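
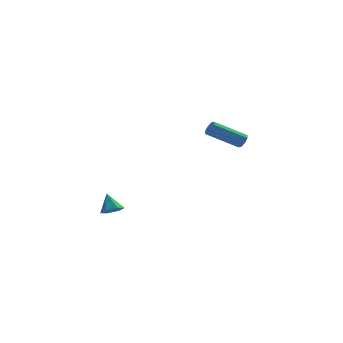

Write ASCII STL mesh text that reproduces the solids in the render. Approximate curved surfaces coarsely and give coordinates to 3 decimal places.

solid 
facet normal 0.856 -0.084 -0.510
outer loop
vertex 4.757 2.789 0.449
vertex 4.499 2.72 0.027
vertex 4.682 3.118 0.269
endloop
endfacet
facet normal 0.478 0.503 0.720
outer loop
vertex 4.757 2.789 0.449
vertex 4.682 3.118 0.269
vertex 2.899 2.968 1.556
endloop
endfacet
facet normal 0.478 0.503 0.720
outer loop
vertex 2.899 2.968 1.556
vertex 4.682 3.118 0.269
vertex 2.824 3.297 1.376
endloop
endfacet
facet normal -0.857 0.083 0.509
outer loop
vertex 2.899 2.968 1.556
vertex 2.824 3.297 1.376
vertex 2.641 2.9 1.133
endloop
endfacet
facet normal 0.856 -0.083 -0.511
outer loop
vertex 4.682 3.118 0.269
vertex 4.499 2.72 0.027
vertex 4.499 3.214 -0.053
endloop
endfacet
facet normal 0.197 0.965 0.175
outer loop
vertex 4.682 3.118 0.269
vertex 4.499 3.214 -0.053
vertex 2.824 3.297 1.376
endloop
endfacet
facet normal 0.197 0.965 0.175
outer loop
vertex 2.824 3.297 1.376
vertex 4.499 3.214 -0.053
vertex 2.641 3.393 1.053
endloop
endfacet
facet normal -0.856 0.083 0.510
outer loop
vertex 2.824 3.297 1.376
vertex 2.641 3.393 1.053
vertex 2.641 2.9 1.133
endloop
endfacet
facet normal 0.856 -0.083 -0.510
outer loop
vertex 4.499 3.214 -0.053
vertex 4.499 2.72 0.027
vertex 4.316 3.021 -0.329
endloop
endfacet
facet normal -0.197 0.860 -0.471
outer loop
vertex 4.499 3.214 -0.053
vertex 4.316 3.021 -0.329
vertex 2.641 3.393 1.053
endloop
endfacet
facet normal -0.198 0.859 -0.471
outer loop
vertex 2.641 3.393 1.053
vertex 4.316 3.021 -0.329
vertex 2.458 3.2 0.778
endloop
endfacet
facet normal -0.856 0.083 0.511
outer loop
vertex 2.641 3.393 1.053
vertex 2.458 3.2 0.778
vertex 2.641 2.9 1.133
endloop
endfacet
facet normal 0.857 -0.082 -0.509
outer loop
vertex 4.316 3.021 -0.329
vertex 4.499 2.72 0.027
vertex 4.241 2.652 -0.396
endloop
endfacet
facet normal -0.478 0.250 -0.842
outer loop
vertex 4.316 3.021 -0.329
vertex 4.241 2.652 -0.396
vertex 2.458 3.2 0.778
endloop
endfacet
facet normal -0.478 0.250 -0.842
outer loop
vertex 2.458 3.2 0.778
vertex 4.241 2.652 -0.396
vertex 2.383 2.831 0.711
endloop
endfacet
facet normal -0.856 0.081 0.510
outer loop
vertex 2.458 3.2 0.778
vertex 2.383 2.831 0.711
vertex 2.641 2.9 1.133
endloop
endfacet
facet normal 0.857 -0.083 -0.509
outer loop
vertex 4.241 2.652 -0.396
vertex 4.499 2.72 0.027
vertex 4.316 2.323 -0.216
endloop
endfacet
facet normal -0.478 -0.503 -0.720
outer loop
vertex 4.241 2.652 -0.396
vertex 4.316 2.323 -0.216
vertex 2.383 2.831 0.711
endloop
endfacet
facet normal -0.478 -0.503 -0.720
outer loop
vertex 2.383 2.831 0.711
vertex 4.316 2.323 -0.216
vertex 2.458 2.502 0.891
endloop
endfacet
facet normal -0.856 0.084 0.510
outer loop
vertex 2.383 2.831 0.711
vertex 2.458 2.502 0.891
vertex 2.641 2.9 1.133
endloop
endfacet
facet normal 0.856 -0.083 -0.510
outer loop
vertex 4.316 2.323 -0.216
vertex 4.499 2.72 0.027
vertex 4.499 2.227 0.107
endloop
endfacet
facet normal -0.197 -0.965 -0.175
outer loop
vertex 4.316 2.323 -0.216
vertex 4.499 2.227 0.107
vertex 2.458 2.502 0.891
endloop
endfacet
facet normal -0.197 -0.965 -0.175
outer loop
vertex 2.458 2.502 0.891
vertex 4.499 2.227 0.107
vertex 2.641 2.406 1.213
endloop
endfacet
facet normal -0.856 0.083 0.511
outer loop
vertex 2.458 2.502 0.891
vertex 2.641 2.406 1.213
vertex 2.641 2.9 1.133
endloop
endfacet
facet normal 0.856 -0.083 -0.511
outer loop
vertex 4.499 2.227 0.107
vertex 4.499 2.72 0.027
vertex 4.682 2.42 0.382
endloop
endfacet
facet normal 0.198 -0.859 0.471
outer loop
vertex 4.499 2.227 0.107
vertex 4.682 2.42 0.382
vertex 2.641 2.406 1.213
endloop
endfacet
facet normal 0.197 -0.860 0.470
outer loop
vertex 2.641 2.406 1.213
vertex 4.682 2.42 0.382
vertex 2.824 2.599 1.489
endloop
endfacet
facet normal -0.856 0.083 0.510
outer loop
vertex 2.641 2.406 1.213
vertex 2.824 2.599 1.489
vertex 2.641 2.9 1.133
endloop
endfacet
facet normal 0.856 -0.081 -0.510
outer loop
vertex 4.682 2.42 0.382
vertex 4.499 2.72 0.027
vertex 4.757 2.789 0.449
endloop
endfacet
facet normal 0.478 -0.250 0.842
outer loop
vertex 4.682 2.42 0.382
vertex 4.757 2.789 0.449
vertex 2.824 2.599 1.489
endloop
endfacet
facet normal 0.478 -0.250 0.842
outer loop
vertex 2.824 2.599 1.489
vertex 4.757 2.789 0.449
vertex 2.899 2.968 1.556
endloop
endfacet
facet normal -0.857 0.082 0.509
outer loop
vertex 2.824 2.599 1.489
vertex 2.899 2.968 1.556
vertex 2.641 2.9 1.133
endloop
endfacet
facet normal 0.158 -0.614 -0.773
outer loop
vertex -3.014 -2.975 -1.827
vertex -3.645 -2.945 -1.98
vertex -3.229 -2.517 -2.235
endloop
endfacet
facet normal 0.773 0.584 0.248
outer loop
vertex -3.014 -2.975 -1.827
vertex -3.229 -2.517 -2.235
vertex -3.835 -2.215 -1.06
endloop
endfacet
facet normal 0.158 -0.614 -0.773
outer loop
vertex -3.229 -2.517 -2.235
vertex -3.645 -2.945 -1.98
vertex -3.86 -2.487 -2.388
endloop
endfacet
facet normal 0.095 0.975 -0.201
outer loop
vertex -3.229 -2.517 -2.235
vertex -3.86 -2.487 -2.388
vertex -3.835 -2.215 -1.06
endloop
endfacet
facet normal 0.159 -0.614 -0.773
outer loop
vertex -3.86 -2.487 -2.388
vertex -3.645 -2.945 -1.98
vertex -4.276 -2.916 -2.133
endloop
endfacet
facet normal -0.747 0.654 -0.120
outer loop
vertex -3.86 -2.487 -2.388
vertex -4.276 -2.916 -2.133
vertex -3.835 -2.215 -1.06
endloop
endfacet
facet normal 0.159 -0.614 -0.773
outer loop
vertex -4.276 -2.916 -2.133
vertex -3.645 -2.945 -1.98
vertex -4.062 -3.374 -1.725
endloop
endfacet
facet normal -0.909 -0.058 0.412
outer loop
vertex -4.276 -2.916 -2.133
vertex -4.062 -3.374 -1.725
vertex -3.835 -2.215 -1.06
endloop
endfacet
facet normal 0.158 -0.614 -0.773
outer loop
vertex -4.062 -3.374 -1.725
vertex -3.645 -2.945 -1.98
vertex -3.431 -3.404 -1.572
endloop
endfacet
facet normal -0.231 -0.450 0.863
outer loop
vertex -4.062 -3.374 -1.725
vertex -3.431 -3.404 -1.572
vertex -3.835 -2.215 -1.06
endloop
endfacet
facet normal 0.158 -0.614 -0.773
outer loop
vertex -3.431 -3.404 -1.572
vertex -3.645 -2.945 -1.98
vertex -3.014 -2.975 -1.827
endloop
endfacet
facet normal 0.611 -0.129 0.781
outer loop
vertex -3.431 -3.404 -1.572
vertex -3.014 -2.975 -1.827
vertex -3.835 -2.215 -1.06
endloop
endfacet

endsolid


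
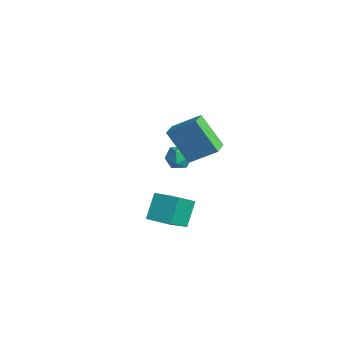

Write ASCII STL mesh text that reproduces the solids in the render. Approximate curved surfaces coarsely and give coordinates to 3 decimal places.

solid 
facet normal -0.878 -0.473 -0.072
outer loop
vertex 1.867 -4.11 -3.708
vertex 1.354 -3.319 -2.646
vertex 1.262 -2.792 -4.981
endloop
endfacet
facet normal 0.360 -0.557 -0.748
outer loop
vertex 2.326 -2.221 -4.894
vertex 1.867 -4.11 -3.708
vertex 1.262 -2.792 -4.981
endloop
endfacet
facet normal -0.879 -0.472 -0.072
outer loop
vertex 1.262 -2.792 -4.981
vertex 1.354 -3.319 -2.646
vertex 0.75 -2.001 -3.919
endloop
endfacet
facet normal -0.313 0.683 -0.660
outer loop
vertex 0.75 -2.001 -3.919
vertex 2.326 -2.221 -4.894
vertex 1.262 -2.792 -4.981
endloop
endfacet
facet normal 0.313 -0.683 0.660
outer loop
vertex 1.867 -4.11 -3.708
vertex 2.418 -2.748 -2.559
vertex 1.354 -3.319 -2.646
endloop
endfacet
facet normal 0.361 -0.557 -0.748
outer loop
vertex 2.93 -3.539 -3.621
vertex 1.867 -4.11 -3.708
vertex 2.326 -2.221 -4.894
endloop
endfacet
facet normal 0.313 -0.683 0.660
outer loop
vertex 2.93 -3.539 -3.621
vertex 2.418 -2.748 -2.559
vertex 1.867 -4.11 -3.708
endloop
endfacet
facet normal -0.360 0.557 0.748
outer loop
vertex 1.354 -3.319 -2.646
vertex 2.418 -2.748 -2.559
vertex 0.75 -2.001 -3.919
endloop
endfacet
facet normal -0.313 0.683 -0.660
outer loop
vertex 1.813 -1.43 -3.832
vertex 2.326 -2.221 -4.894
vertex 0.75 -2.001 -3.919
endloop
endfacet
facet normal -0.360 0.557 0.748
outer loop
vertex 0.75 -2.001 -3.919
vertex 2.418 -2.748 -2.559
vertex 1.813 -1.43 -3.832
endloop
endfacet
facet normal 0.878 0.472 0.072
outer loop
vertex 1.813 -1.43 -3.832
vertex 2.93 -3.539 -3.621
vertex 2.326 -2.221 -4.894
endloop
endfacet
facet normal 0.878 0.472 0.072
outer loop
vertex 2.418 -2.748 -2.559
vertex 2.93 -3.539 -3.621
vertex 1.813 -1.43 -3.832
endloop
endfacet
facet normal -0.703 0.488 0.517
outer loop
vertex -0.696 -0.556 -2.358
vertex -0.722 -1.085 -1.894
vertex -0.276 -0.55 -1.793
endloop
endfacet
facet normal -0.267 0.945 0.188
outer loop
vertex -0.696 -0.556 -2.358
vertex -0.276 -0.55 -1.793
vertex -0.024 -0.354 -2.421
endloop
endfacet
facet normal -0.291 0.808 -0.513
outer loop
vertex -0.696 -0.556 -2.358
vertex -0.024 -0.354 -2.421
vertex -0.314 -0.769 -2.91
endloop
endfacet
facet normal -0.742 0.265 -0.616
outer loop
vertex -0.696 -0.556 -2.358
vertex -0.314 -0.769 -2.91
vertex -0.745 -1.221 -2.585
endloop
endfacet
facet normal -0.998 0.067 0.020
outer loop
vertex -0.696 -0.556 -2.358
vertex -0.745 -1.221 -2.585
vertex -0.722 -1.085 -1.894
endloop
endfacet
facet normal 0.398 0.818 0.415
outer loop
vertex -0.024 -0.354 -2.421
vertex -0.276 -0.55 -1.793
vertex 0.365 -0.759 -1.995
endloop
endfacet
facet normal -0.309 0.078 0.948
outer loop
vertex -0.276 -0.55 -1.793
vertex -0.722 -1.085 -1.894
vertex -0.066 -1.211 -1.67
endloop
endfacet
facet normal -0.785 -0.602 0.145
outer loop
vertex -0.722 -1.085 -1.894
vertex -0.745 -1.221 -2.585
vertex -0.356 -1.626 -2.159
endloop
endfacet
facet normal -0.371 -0.282 -0.885
outer loop
vertex -0.745 -1.221 -2.585
vertex -0.314 -0.769 -2.91
vertex -0.104 -1.43 -2.787
endloop
endfacet
facet normal 0.360 0.595 -0.719
outer loop
vertex -0.314 -0.769 -2.91
vertex -0.024 -0.354 -2.421
vertex 0.342 -0.895 -2.686
endloop
endfacet
facet normal 0.742 -0.265 0.616
outer loop
vertex 0.316 -1.424 -2.222
vertex 0.365 -0.759 -1.995
vertex -0.066 -1.211 -1.67
endloop
endfacet
facet normal 0.291 -0.808 0.513
outer loop
vertex 0.316 -1.424 -2.222
vertex -0.066 -1.211 -1.67
vertex -0.356 -1.626 -2.159
endloop
endfacet
facet normal 0.267 -0.945 -0.188
outer loop
vertex 0.316 -1.424 -2.222
vertex -0.356 -1.626 -2.159
vertex -0.104 -1.43 -2.787
endloop
endfacet
facet normal 0.703 -0.488 -0.517
outer loop
vertex 0.316 -1.424 -2.222
vertex -0.104 -1.43 -2.787
vertex 0.342 -0.895 -2.686
endloop
endfacet
facet normal 0.998 -0.067 -0.020
outer loop
vertex 0.316 -1.424 -2.222
vertex 0.342 -0.895 -2.686
vertex 0.365 -0.759 -1.995
endloop
endfacet
facet normal 0.371 0.282 0.885
outer loop
vertex -0.066 -1.211 -1.67
vertex 0.365 -0.759 -1.995
vertex -0.276 -0.55 -1.793
endloop
endfacet
facet normal -0.360 -0.595 0.719
outer loop
vertex -0.356 -1.626 -2.159
vertex -0.066 -1.211 -1.67
vertex -0.722 -1.085 -1.894
endloop
endfacet
facet normal -0.398 -0.818 -0.415
outer loop
vertex -0.104 -1.43 -2.787
vertex -0.356 -1.626 -2.159
vertex -0.745 -1.221 -2.585
endloop
endfacet
facet normal 0.309 -0.078 -0.948
outer loop
vertex 0.342 -0.895 -2.686
vertex -0.104 -1.43 -2.787
vertex -0.314 -0.769 -2.91
endloop
endfacet
facet normal 0.785 0.602 -0.145
outer loop
vertex 0.365 -0.759 -1.995
vertex 0.342 -0.895 -2.686
vertex -0.024 -0.354 -2.421
endloop
endfacet
facet normal -0.605 0.765 -0.220
outer loop
vertex 1.195 -2.27 1.379
vertex 2.066 -1.319 2.291
vertex 2.286 -1.838 -0.115
endloop
endfacet
facet normal -0.552 -0.602 -0.577
outer loop
vertex 2.794 -2.481 0.069
vertex 1.195 -2.27 1.379
vertex 2.286 -1.838 -0.115
endloop
endfacet
facet normal -0.605 0.765 -0.220
outer loop
vertex 2.286 -1.838 -0.115
vertex 2.066 -1.319 2.291
vertex 3.157 -0.887 0.796
endloop
endfacet
facet normal 0.574 0.228 -0.787
outer loop
vertex 3.157 -0.887 0.796
vertex 2.794 -2.481 0.069
vertex 2.286 -1.838 -0.115
endloop
endfacet
facet normal -0.574 -0.228 0.786
outer loop
vertex 1.195 -2.27 1.379
vertex 2.574 -1.962 2.475
vertex 2.066 -1.319 2.291
endloop
endfacet
facet normal -0.552 -0.602 -0.577
outer loop
vertex 1.703 -2.913 1.564
vertex 1.195 -2.27 1.379
vertex 2.794 -2.481 0.069
endloop
endfacet
facet normal -0.574 -0.227 0.786
outer loop
vertex 1.703 -2.913 1.564
vertex 2.574 -1.962 2.475
vertex 1.195 -2.27 1.379
endloop
endfacet
facet normal 0.552 0.602 0.577
outer loop
vertex 2.066 -1.319 2.291
vertex 2.574 -1.962 2.475
vertex 3.157 -0.887 0.796
endloop
endfacet
facet normal 0.575 0.228 -0.786
outer loop
vertex 3.665 -1.53 0.981
vertex 2.794 -2.481 0.069
vertex 3.157 -0.887 0.796
endloop
endfacet
facet normal 0.552 0.602 0.577
outer loop
vertex 3.157 -0.887 0.796
vertex 2.574 -1.962 2.475
vertex 3.665 -1.53 0.981
endloop
endfacet
facet normal 0.605 -0.765 0.220
outer loop
vertex 3.665 -1.53 0.981
vertex 1.703 -2.913 1.564
vertex 2.794 -2.481 0.069
endloop
endfacet
facet normal 0.605 -0.765 0.220
outer loop
vertex 2.574 -1.962 2.475
vertex 1.703 -2.913 1.564
vertex 3.665 -1.53 0.981
endloop
endfacet

endsolid


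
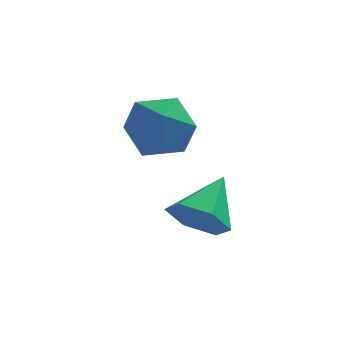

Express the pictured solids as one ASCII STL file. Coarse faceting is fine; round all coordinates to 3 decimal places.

solid 
facet normal -0.378 -0.757 -0.534
outer loop
vertex -1.328 -0.716 -4.907
vertex -1.732 -0.975 -4.254
vertex -2.077 -0.445 -4.761
endloop
endfacet
facet normal 0.203 0.836 -0.509
outer loop
vertex -1.328 -0.716 -4.907
vertex -2.077 -0.445 -4.761
vertex -1.188 0.115 -3.486
endloop
endfacet
facet normal -0.378 -0.757 -0.534
outer loop
vertex -2.077 -0.445 -4.761
vertex -1.732 -0.975 -4.254
vertex -2.481 -0.704 -4.108
endloop
endfacet
facet normal -0.536 0.844 0.003
outer loop
vertex -2.077 -0.445 -4.761
vertex -2.481 -0.704 -4.108
vertex -1.188 0.115 -3.486
endloop
endfacet
facet normal -0.378 -0.756 -0.534
outer loop
vertex -2.481 -0.704 -4.108
vertex -1.732 -0.975 -4.254
vertex -2.136 -1.234 -3.602
endloop
endfacet
facet normal -0.573 0.339 0.746
outer loop
vertex -2.481 -0.704 -4.108
vertex -2.136 -1.234 -3.602
vertex -1.188 0.115 -3.486
endloop
endfacet
facet normal -0.377 -0.757 -0.534
outer loop
vertex -2.136 -1.234 -3.602
vertex -1.732 -0.975 -4.254
vertex -1.387 -1.504 -3.748
endloop
endfacet
facet normal 0.128 -0.174 0.976
outer loop
vertex -2.136 -1.234 -3.602
vertex -1.387 -1.504 -3.748
vertex -1.188 0.115 -3.486
endloop
endfacet
facet normal -0.378 -0.757 -0.534
outer loop
vertex -1.387 -1.504 -3.748
vertex -1.732 -0.975 -4.254
vertex -0.983 -1.245 -4.401
endloop
endfacet
facet normal 0.867 -0.182 0.464
outer loop
vertex -1.387 -1.504 -3.748
vertex -0.983 -1.245 -4.401
vertex -1.188 0.115 -3.486
endloop
endfacet
facet normal -0.378 -0.757 -0.534
outer loop
vertex -0.983 -1.245 -4.401
vertex -1.732 -0.975 -4.254
vertex -1.328 -0.716 -4.907
endloop
endfacet
facet normal 0.904 0.324 -0.278
outer loop
vertex -0.983 -1.245 -4.401
vertex -1.328 -0.716 -4.907
vertex -1.188 0.115 -3.486
endloop
endfacet
facet normal -0.729 0.594 0.339
outer loop
vertex -2.902 2.302 -2.372
vertex -3.576 1.718 -2.799
vertex -3.287 1.543 -1.87
endloop
endfacet
facet normal -0.169 0.602 0.780
outer loop
vertex -2.902 2.302 -2.372
vertex -3.287 1.543 -1.87
vertex -2.319 1.736 -1.809
endloop
endfacet
facet normal 0.401 0.820 0.409
outer loop
vertex -2.902 2.302 -2.372
vertex -2.319 1.736 -1.809
vertex -2.01 2.03 -2.701
endloop
endfacet
facet normal 0.192 0.946 -0.262
outer loop
vertex -2.902 2.302 -2.372
vertex -2.01 2.03 -2.701
vertex -2.787 2.018 -3.312
endloop
endfacet
facet normal -0.506 0.807 -0.306
outer loop
vertex -2.902 2.302 -2.372
vertex -2.787 2.018 -3.312
vertex -3.576 1.718 -2.799
endloop
endfacet
facet normal -0.049 -0.068 0.996
outer loop
vertex -2.319 1.736 -1.809
vertex -3.287 1.543 -1.87
vertex -2.633 0.802 -1.888
endloop
endfacet
facet normal -0.956 -0.080 0.282
outer loop
vertex -3.287 1.543 -1.87
vertex -3.576 1.718 -2.799
vertex -3.41 0.79 -2.499
endloop
endfacet
facet normal -0.594 0.264 -0.760
outer loop
vertex -3.576 1.718 -2.799
vertex -2.787 2.018 -3.312
vertex -3.101 1.084 -3.391
endloop
endfacet
facet normal 0.535 0.489 -0.689
outer loop
vertex -2.787 2.018 -3.312
vertex -2.01 2.03 -2.701
vertex -2.133 1.277 -3.33
endloop
endfacet
facet normal 0.873 0.284 0.396
outer loop
vertex -2.01 2.03 -2.701
vertex -2.319 1.736 -1.809
vertex -1.844 1.102 -2.401
endloop
endfacet
facet normal -0.192 -0.946 0.262
outer loop
vertex -2.518 0.518 -2.828
vertex -2.633 0.802 -1.888
vertex -3.41 0.79 -2.499
endloop
endfacet
facet normal -0.401 -0.820 -0.409
outer loop
vertex -2.518 0.518 -2.828
vertex -3.41 0.79 -2.499
vertex -3.101 1.084 -3.391
endloop
endfacet
facet normal 0.169 -0.602 -0.780
outer loop
vertex -2.518 0.518 -2.828
vertex -3.101 1.084 -3.391
vertex -2.133 1.277 -3.33
endloop
endfacet
facet normal 0.729 -0.594 -0.339
outer loop
vertex -2.518 0.518 -2.828
vertex -2.133 1.277 -3.33
vertex -1.844 1.102 -2.401
endloop
endfacet
facet normal 0.506 -0.807 0.306
outer loop
vertex -2.518 0.518 -2.828
vertex -1.844 1.102 -2.401
vertex -2.633 0.802 -1.888
endloop
endfacet
facet normal -0.535 -0.489 0.689
outer loop
vertex -3.41 0.79 -2.499
vertex -2.633 0.802 -1.888
vertex -3.287 1.543 -1.87
endloop
endfacet
facet normal -0.873 -0.284 -0.396
outer loop
vertex -3.101 1.084 -3.391
vertex -3.41 0.79 -2.499
vertex -3.576 1.718 -2.799
endloop
endfacet
facet normal 0.049 0.068 -0.996
outer loop
vertex -2.133 1.277 -3.33
vertex -3.101 1.084 -3.391
vertex -2.787 2.018 -3.312
endloop
endfacet
facet normal 0.956 0.080 -0.282
outer loop
vertex -1.844 1.102 -2.401
vertex -2.133 1.277 -3.33
vertex -2.01 2.03 -2.701
endloop
endfacet
facet normal 0.594 -0.264 0.760
outer loop
vertex -2.633 0.802 -1.888
vertex -1.844 1.102 -2.401
vertex -2.319 1.736 -1.809
endloop
endfacet

endsolid


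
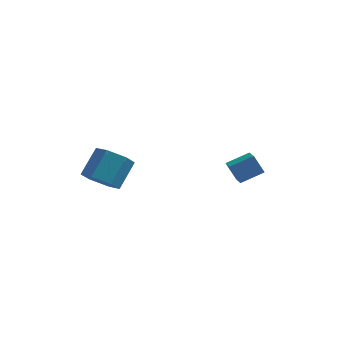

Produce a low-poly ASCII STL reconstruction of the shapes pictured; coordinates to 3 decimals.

solid 
facet normal -0.310 -0.666 -0.678
outer loop
vertex -1.867 -2.633 -0.085
vertex -2.737 -2.59 0.271
vertex -2.482 -2.005 -0.42
endloop
endfacet
facet normal 0.690 0.333 -0.643
outer loop
vertex -1.867 -2.633 -0.085
vertex -2.482 -2.005 -0.42
vertex -1.374 -1.573 0.993
endloop
endfacet
facet normal 0.690 0.333 -0.643
outer loop
vertex -1.374 -1.573 0.993
vertex -2.482 -2.005 -0.42
vertex -1.989 -0.946 0.658
endloop
endfacet
facet normal 0.311 0.667 0.678
outer loop
vertex -1.374 -1.573 0.993
vertex -1.989 -0.946 0.658
vertex -2.243 -1.53 1.349
endloop
endfacet
facet normal -0.310 -0.666 -0.678
outer loop
vertex -2.482 -2.005 -0.42
vertex -2.737 -2.59 0.271
vertex -3.351 -1.963 -0.064
endloop
endfacet
facet normal -0.222 0.744 -0.630
outer loop
vertex -2.482 -2.005 -0.42
vertex -3.351 -1.963 -0.064
vertex -1.989 -0.946 0.658
endloop
endfacet
facet normal -0.221 0.744 -0.630
outer loop
vertex -1.989 -0.946 0.658
vertex -3.351 -1.963 -0.064
vertex -2.858 -0.903 1.014
endloop
endfacet
facet normal 0.311 0.667 0.678
outer loop
vertex -1.989 -0.946 0.658
vertex -2.858 -0.903 1.014
vertex -2.243 -1.53 1.349
endloop
endfacet
facet normal -0.311 -0.666 -0.678
outer loop
vertex -3.351 -1.963 -0.064
vertex -2.737 -2.59 0.271
vertex -3.606 -2.547 0.627
endloop
endfacet
facet normal -0.911 0.412 0.012
outer loop
vertex -3.351 -1.963 -0.064
vertex -3.606 -2.547 0.627
vertex -2.858 -0.903 1.014
endloop
endfacet
facet normal -0.911 0.412 0.012
outer loop
vertex -2.858 -0.903 1.014
vertex -3.606 -2.547 0.627
vertex -3.113 -1.487 1.705
endloop
endfacet
facet normal 0.310 0.667 0.678
outer loop
vertex -2.858 -0.903 1.014
vertex -3.113 -1.487 1.705
vertex -2.243 -1.53 1.349
endloop
endfacet
facet normal -0.311 -0.667 -0.678
outer loop
vertex -3.606 -2.547 0.627
vertex -2.737 -2.59 0.271
vertex -2.991 -3.174 0.962
endloop
endfacet
facet normal -0.690 -0.333 0.643
outer loop
vertex -3.606 -2.547 0.627
vertex -2.991 -3.174 0.962
vertex -3.113 -1.487 1.705
endloop
endfacet
facet normal -0.690 -0.333 0.643
outer loop
vertex -3.113 -1.487 1.705
vertex -2.991 -3.174 0.962
vertex -2.498 -2.115 2.04
endloop
endfacet
facet normal 0.310 0.666 0.678
outer loop
vertex -3.113 -1.487 1.705
vertex -2.498 -2.115 2.04
vertex -2.243 -1.53 1.349
endloop
endfacet
facet normal -0.311 -0.667 -0.678
outer loop
vertex -2.991 -3.174 0.962
vertex -2.737 -2.59 0.271
vertex -2.122 -3.217 0.606
endloop
endfacet
facet normal 0.221 -0.744 0.630
outer loop
vertex -2.991 -3.174 0.962
vertex -2.122 -3.217 0.606
vertex -2.498 -2.115 2.04
endloop
endfacet
facet normal 0.222 -0.744 0.630
outer loop
vertex -2.498 -2.115 2.04
vertex -2.122 -3.217 0.606
vertex -1.629 -2.157 1.684
endloop
endfacet
facet normal 0.310 0.666 0.678
outer loop
vertex -2.498 -2.115 2.04
vertex -1.629 -2.157 1.684
vertex -2.243 -1.53 1.349
endloop
endfacet
facet normal -0.310 -0.667 -0.678
outer loop
vertex -2.122 -3.217 0.606
vertex -2.737 -2.59 0.271
vertex -1.867 -2.633 -0.085
endloop
endfacet
facet normal 0.911 -0.412 -0.012
outer loop
vertex -2.122 -3.217 0.606
vertex -1.867 -2.633 -0.085
vertex -1.629 -2.157 1.684
endloop
endfacet
facet normal 0.911 -0.412 -0.012
outer loop
vertex -1.629 -2.157 1.684
vertex -1.867 -2.633 -0.085
vertex -1.374 -1.573 0.993
endloop
endfacet
facet normal 0.311 0.666 0.678
outer loop
vertex -1.629 -2.157 1.684
vertex -1.374 -1.573 0.993
vertex -2.243 -1.53 1.349
endloop
endfacet
facet normal -0.502 0.224 0.836
outer loop
vertex 2.392 2.187 -1.412
vertex 3.441 2.739 -0.93
vertex 2.077 3.183 -1.868
endloop
endfacet
facet normal -0.820 -0.432 -0.377
outer loop
vertex 2.619 2.941 -2.77
vertex 2.392 2.187 -1.412
vertex 2.077 3.183 -1.868
endloop
endfacet
facet normal -0.502 0.224 0.836
outer loop
vertex 2.077 3.183 -1.868
vertex 3.441 2.739 -0.93
vertex 3.126 3.735 -1.386
endloop
endfacet
facet normal -0.276 0.874 -0.400
outer loop
vertex 3.126 3.735 -1.386
vertex 2.619 2.941 -2.77
vertex 2.077 3.183 -1.868
endloop
endfacet
facet normal 0.276 -0.874 0.400
outer loop
vertex 2.392 2.187 -1.412
vertex 3.983 2.497 -1.832
vertex 3.441 2.739 -0.93
endloop
endfacet
facet normal -0.820 -0.432 -0.377
outer loop
vertex 2.934 1.945 -2.314
vertex 2.392 2.187 -1.412
vertex 2.619 2.941 -2.77
endloop
endfacet
facet normal 0.276 -0.874 0.400
outer loop
vertex 2.934 1.945 -2.314
vertex 3.983 2.497 -1.832
vertex 2.392 2.187 -1.412
endloop
endfacet
facet normal 0.820 0.432 0.377
outer loop
vertex 3.441 2.739 -0.93
vertex 3.983 2.497 -1.832
vertex 3.126 3.735 -1.386
endloop
endfacet
facet normal -0.276 0.874 -0.400
outer loop
vertex 3.668 3.493 -2.288
vertex 2.619 2.941 -2.77
vertex 3.126 3.735 -1.386
endloop
endfacet
facet normal 0.820 0.432 0.377
outer loop
vertex 3.126 3.735 -1.386
vertex 3.983 2.497 -1.832
vertex 3.668 3.493 -2.288
endloop
endfacet
facet normal 0.502 -0.224 -0.836
outer loop
vertex 3.668 3.493 -2.288
vertex 2.934 1.945 -2.314
vertex 2.619 2.941 -2.77
endloop
endfacet
facet normal 0.502 -0.224 -0.836
outer loop
vertex 3.983 2.497 -1.832
vertex 2.934 1.945 -2.314
vertex 3.668 3.493 -2.288
endloop
endfacet

endsolid


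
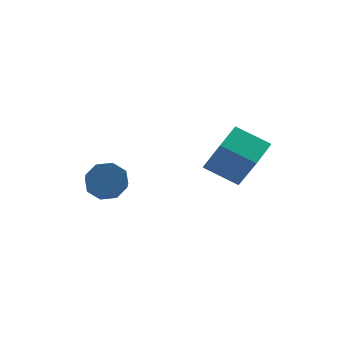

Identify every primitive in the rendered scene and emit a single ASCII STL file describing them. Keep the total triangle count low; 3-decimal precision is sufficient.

solid 
facet normal 0.086 0.799 -0.595
outer loop
vertex -1.922 2.971 -0.638
vertex -2.318 3.534 0.06
vertex -1.407 3.26 -0.176
endloop
endfacet
facet normal 0.722 -0.462 -0.516
outer loop
vertex -1.922 2.971 -0.638
vertex -1.407 3.26 -0.176
vertex -2.026 2.004 0.082
endloop
endfacet
facet normal 0.722 -0.462 -0.516
outer loop
vertex -2.026 2.004 0.082
vertex -1.407 3.26 -0.176
vertex -1.511 2.293 0.544
endloop
endfacet
facet normal -0.085 -0.799 0.595
outer loop
vertex -2.026 2.004 0.082
vertex -1.511 2.293 0.544
vertex -2.422 2.566 0.78
endloop
endfacet
facet normal 0.086 0.799 -0.595
outer loop
vertex -1.407 3.26 -0.176
vertex -2.318 3.534 0.06
vertex -1.426 3.709 0.425
endloop
endfacet
facet normal 0.996 -0.054 0.072
outer loop
vertex -1.407 3.26 -0.176
vertex -1.426 3.709 0.425
vertex -1.511 2.293 0.544
endloop
endfacet
facet normal 0.996 -0.054 0.070
outer loop
vertex -1.511 2.293 0.544
vertex -1.426 3.709 0.425
vertex -1.529 2.742 1.145
endloop
endfacet
facet normal -0.086 -0.799 0.595
outer loop
vertex -1.511 2.293 0.544
vertex -1.529 2.742 1.145
vertex -2.422 2.566 0.78
endloop
endfacet
facet normal 0.086 0.800 -0.594
outer loop
vertex -1.426 3.709 0.425
vertex -2.318 3.534 0.06
vertex -1.967 4.055 0.812
endloop
endfacet
facet normal 0.687 0.385 0.616
outer loop
vertex -1.426 3.709 0.425
vertex -1.967 4.055 0.812
vertex -1.529 2.742 1.145
endloop
endfacet
facet normal 0.686 0.385 0.617
outer loop
vertex -1.529 2.742 1.145
vertex -1.967 4.055 0.812
vertex -2.071 3.088 1.532
endloop
endfacet
facet normal -0.086 -0.799 0.595
outer loop
vertex -1.529 2.742 1.145
vertex -2.071 3.088 1.532
vertex -2.422 2.566 0.78
endloop
endfacet
facet normal 0.087 0.799 -0.594
outer loop
vertex -1.967 4.055 0.812
vertex -2.318 3.534 0.06
vertex -2.714 4.096 0.758
endloop
endfacet
facet normal -0.025 0.599 0.801
outer loop
vertex -1.967 4.055 0.812
vertex -2.714 4.096 0.758
vertex -2.071 3.088 1.532
endloop
endfacet
facet normal -0.025 0.599 0.801
outer loop
vertex -2.071 3.088 1.532
vertex -2.714 4.096 0.758
vertex -2.818 3.129 1.478
endloop
endfacet
facet normal -0.087 -0.799 0.595
outer loop
vertex -2.071 3.088 1.532
vertex -2.818 3.129 1.478
vertex -2.422 2.566 0.78
endloop
endfacet
facet normal 0.085 0.799 -0.595
outer loop
vertex -2.714 4.096 0.758
vertex -2.318 3.534 0.06
vertex -3.229 3.807 0.296
endloop
endfacet
facet normal -0.722 0.462 0.516
outer loop
vertex -2.714 4.096 0.758
vertex -3.229 3.807 0.296
vertex -2.818 3.129 1.478
endloop
endfacet
facet normal -0.722 0.462 0.516
outer loop
vertex -2.818 3.129 1.478
vertex -3.229 3.807 0.296
vertex -3.333 2.84 1.016
endloop
endfacet
facet normal -0.086 -0.799 0.595
outer loop
vertex -2.818 3.129 1.478
vertex -3.333 2.84 1.016
vertex -2.422 2.566 0.78
endloop
endfacet
facet normal 0.086 0.799 -0.595
outer loop
vertex -3.229 3.807 0.296
vertex -2.318 3.534 0.06
vertex -3.211 3.358 -0.305
endloop
endfacet
facet normal -0.996 0.055 -0.071
outer loop
vertex -3.229 3.807 0.296
vertex -3.211 3.358 -0.305
vertex -3.333 2.84 1.016
endloop
endfacet
facet normal -0.996 0.053 -0.071
outer loop
vertex -3.333 2.84 1.016
vertex -3.211 3.358 -0.305
vertex -3.314 2.391 0.415
endloop
endfacet
facet normal -0.086 -0.799 0.595
outer loop
vertex -3.333 2.84 1.016
vertex -3.314 2.391 0.415
vertex -2.422 2.566 0.78
endloop
endfacet
facet normal 0.086 0.799 -0.595
outer loop
vertex -3.211 3.358 -0.305
vertex -2.318 3.534 0.06
vertex -2.669 3.012 -0.692
endloop
endfacet
facet normal -0.686 -0.386 -0.616
outer loop
vertex -3.211 3.358 -0.305
vertex -2.669 3.012 -0.692
vertex -3.314 2.391 0.415
endloop
endfacet
facet normal -0.687 -0.385 -0.616
outer loop
vertex -3.314 2.391 0.415
vertex -2.669 3.012 -0.692
vertex -2.773 2.045 0.028
endloop
endfacet
facet normal -0.086 -0.800 0.594
outer loop
vertex -3.314 2.391 0.415
vertex -2.773 2.045 0.028
vertex -2.422 2.566 0.78
endloop
endfacet
facet normal 0.087 0.799 -0.595
outer loop
vertex -2.669 3.012 -0.692
vertex -2.318 3.534 0.06
vertex -1.922 2.971 -0.638
endloop
endfacet
facet normal 0.025 -0.599 -0.801
outer loop
vertex -2.669 3.012 -0.692
vertex -1.922 2.971 -0.638
vertex -2.773 2.045 0.028
endloop
endfacet
facet normal 0.025 -0.599 -0.801
outer loop
vertex -2.773 2.045 0.028
vertex -1.922 2.971 -0.638
vertex -2.026 2.004 0.082
endloop
endfacet
facet normal -0.087 -0.799 0.594
outer loop
vertex -2.773 2.045 0.028
vertex -2.026 2.004 0.082
vertex -2.422 2.566 0.78
endloop
endfacet
facet normal -0.784 0.404 0.472
outer loop
vertex 1.609 -2.359 4.808
vertex 2.536 -1.099 5.269
vertex 1.089 -1.341 3.071
endloop
endfacet
facet normal -0.569 -0.772 -0.282
outer loop
vertex 2.484 -2.061 2.231
vertex 1.609 -2.359 4.808
vertex 1.089 -1.341 3.071
endloop
endfacet
facet normal -0.784 0.404 0.471
outer loop
vertex 1.089 -1.341 3.071
vertex 2.536 -1.099 5.269
vertex 2.015 -0.082 3.531
endloop
endfacet
facet normal -0.250 0.489 -0.835
outer loop
vertex 2.015 -0.082 3.531
vertex 2.484 -2.061 2.231
vertex 1.089 -1.341 3.071
endloop
endfacet
facet normal 0.250 -0.490 0.835
outer loop
vertex 1.609 -2.359 4.808
vertex 3.931 -1.819 4.429
vertex 2.536 -1.099 5.269
endloop
endfacet
facet normal -0.568 -0.773 -0.282
outer loop
vertex 3.005 -3.078 3.969
vertex 1.609 -2.359 4.808
vertex 2.484 -2.061 2.231
endloop
endfacet
facet normal 0.250 -0.489 0.835
outer loop
vertex 3.005 -3.078 3.969
vertex 3.931 -1.819 4.429
vertex 1.609 -2.359 4.808
endloop
endfacet
facet normal 0.569 0.773 0.282
outer loop
vertex 2.536 -1.099 5.269
vertex 3.931 -1.819 4.429
vertex 2.015 -0.082 3.531
endloop
endfacet
facet normal -0.250 0.490 -0.835
outer loop
vertex 3.411 -0.801 2.692
vertex 2.484 -2.061 2.231
vertex 2.015 -0.082 3.531
endloop
endfacet
facet normal 0.568 0.773 0.283
outer loop
vertex 2.015 -0.082 3.531
vertex 3.931 -1.819 4.429
vertex 3.411 -0.801 2.692
endloop
endfacet
facet normal 0.784 -0.404 -0.471
outer loop
vertex 3.411 -0.801 2.692
vertex 3.005 -3.078 3.969
vertex 2.484 -2.061 2.231
endloop
endfacet
facet normal 0.784 -0.404 -0.472
outer loop
vertex 3.931 -1.819 4.429
vertex 3.005 -3.078 3.969
vertex 3.411 -0.801 2.692
endloop
endfacet

endsolid


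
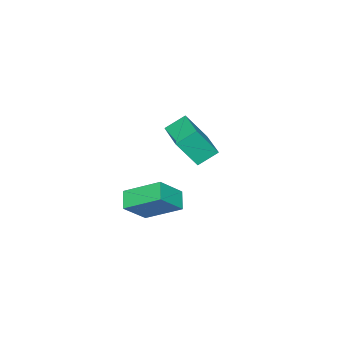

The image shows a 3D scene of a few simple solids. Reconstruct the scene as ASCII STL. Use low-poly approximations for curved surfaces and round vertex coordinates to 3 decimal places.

solid 
facet normal -0.682 0.481 0.551
outer loop
vertex -1.381 -1.235 0.37
vertex -0.113 0.394 0.519
vertex -2.167 -0.474 -1.268
endloop
endfacet
facet normal -0.613 -0.787 -0.072
outer loop
vertex -1.287 -1.094 -1.979
vertex -1.381 -1.235 0.37
vertex -2.167 -0.474 -1.268
endloop
endfacet
facet normal -0.682 0.481 0.551
outer loop
vertex -2.167 -0.474 -1.268
vertex -0.113 0.394 0.519
vertex -0.899 1.155 -1.12
endloop
endfacet
facet normal -0.399 0.386 -0.831
outer loop
vertex -0.899 1.155 -1.12
vertex -1.287 -1.094 -1.979
vertex -2.167 -0.474 -1.268
endloop
endfacet
facet normal 0.399 -0.387 0.831
outer loop
vertex -1.381 -1.235 0.37
vertex 0.767 -0.226 -0.192
vertex -0.113 0.394 0.519
endloop
endfacet
facet normal -0.613 -0.787 -0.072
outer loop
vertex -0.501 -1.855 -0.34
vertex -1.381 -1.235 0.37
vertex -1.287 -1.094 -1.979
endloop
endfacet
facet normal 0.399 -0.386 0.832
outer loop
vertex -0.501 -1.855 -0.34
vertex 0.767 -0.226 -0.192
vertex -1.381 -1.235 0.37
endloop
endfacet
facet normal 0.613 0.787 0.072
outer loop
vertex -0.113 0.394 0.519
vertex 0.767 -0.226 -0.192
vertex -0.899 1.155 -1.12
endloop
endfacet
facet normal -0.399 0.386 -0.832
outer loop
vertex -0.019 0.535 -1.83
vertex -1.287 -1.094 -1.979
vertex -0.899 1.155 -1.12
endloop
endfacet
facet normal 0.613 0.787 0.072
outer loop
vertex -0.899 1.155 -1.12
vertex 0.767 -0.226 -0.192
vertex -0.019 0.535 -1.83
endloop
endfacet
facet normal 0.682 -0.481 -0.551
outer loop
vertex -0.019 0.535 -1.83
vertex -0.501 -1.855 -0.34
vertex -1.287 -1.094 -1.979
endloop
endfacet
facet normal 0.682 -0.481 -0.551
outer loop
vertex 0.767 -0.226 -0.192
vertex -0.501 -1.855 -0.34
vertex -0.019 0.535 -1.83
endloop
endfacet
facet normal -0.156 0.826 0.541
outer loop
vertex -2.546 -0.721 -1.702
vertex -2.311 -1.09 -1.071
vertex -1.804 -0.71 -1.505
endloop
endfacet
facet normal 0.020 0.991 -0.131
outer loop
vertex -2.546 -0.721 -1.702
vertex -1.804 -0.71 -1.505
vertex -2.005 -0.803 -2.24
endloop
endfacet
facet normal -0.458 0.687 -0.565
outer loop
vertex -2.546 -0.721 -1.702
vertex -2.005 -0.803 -2.24
vertex -2.636 -1.24 -2.26
endloop
endfacet
facet normal -0.929 0.334 -0.161
outer loop
vertex -2.546 -0.721 -1.702
vertex -2.636 -1.24 -2.26
vertex -2.825 -1.418 -1.538
endloop
endfacet
facet normal -0.742 0.420 0.522
outer loop
vertex -2.546 -0.721 -1.702
vertex -2.825 -1.418 -1.538
vertex -2.311 -1.09 -1.071
endloop
endfacet
facet normal 0.658 0.704 -0.269
outer loop
vertex -2.005 -0.803 -2.24
vertex -1.804 -0.71 -1.505
vertex -1.435 -1.222 -1.942
endloop
endfacet
facet normal 0.374 0.436 0.819
outer loop
vertex -1.804 -0.71 -1.505
vertex -2.311 -1.09 -1.071
vertex -1.624 -1.4 -1.22
endloop
endfacet
facet normal -0.575 -0.221 0.788
outer loop
vertex -2.311 -1.09 -1.071
vertex -2.825 -1.418 -1.538
vertex -2.255 -1.837 -1.24
endloop
endfacet
facet normal -0.877 -0.360 -0.318
outer loop
vertex -2.825 -1.418 -1.538
vertex -2.636 -1.24 -2.26
vertex -2.456 -1.93 -1.975
endloop
endfacet
facet normal -0.115 0.211 -0.971
outer loop
vertex -2.636 -1.24 -2.26
vertex -2.005 -0.803 -2.24
vertex -1.949 -1.55 -2.409
endloop
endfacet
facet normal 0.929 -0.334 0.161
outer loop
vertex -1.714 -1.919 -1.778
vertex -1.435 -1.222 -1.942
vertex -1.624 -1.4 -1.22
endloop
endfacet
facet normal 0.458 -0.687 0.565
outer loop
vertex -1.714 -1.919 -1.778
vertex -1.624 -1.4 -1.22
vertex -2.255 -1.837 -1.24
endloop
endfacet
facet normal -0.020 -0.991 0.131
outer loop
vertex -1.714 -1.919 -1.778
vertex -2.255 -1.837 -1.24
vertex -2.456 -1.93 -1.975
endloop
endfacet
facet normal 0.156 -0.826 -0.541
outer loop
vertex -1.714 -1.919 -1.778
vertex -2.456 -1.93 -1.975
vertex -1.949 -1.55 -2.409
endloop
endfacet
facet normal 0.742 -0.420 -0.522
outer loop
vertex -1.714 -1.919 -1.778
vertex -1.949 -1.55 -2.409
vertex -1.435 -1.222 -1.942
endloop
endfacet
facet normal 0.877 0.360 0.318
outer loop
vertex -1.624 -1.4 -1.22
vertex -1.435 -1.222 -1.942
vertex -1.804 -0.71 -1.505
endloop
endfacet
facet normal 0.115 -0.211 0.971
outer loop
vertex -2.255 -1.837 -1.24
vertex -1.624 -1.4 -1.22
vertex -2.311 -1.09 -1.071
endloop
endfacet
facet normal -0.658 -0.704 0.269
outer loop
vertex -2.456 -1.93 -1.975
vertex -2.255 -1.837 -1.24
vertex -2.825 -1.418 -1.538
endloop
endfacet
facet normal -0.374 -0.436 -0.819
outer loop
vertex -1.949 -1.55 -2.409
vertex -2.456 -1.93 -1.975
vertex -2.636 -1.24 -2.26
endloop
endfacet
facet normal 0.575 0.221 -0.788
outer loop
vertex -1.435 -1.222 -1.942
vertex -1.949 -1.55 -2.409
vertex -2.005 -0.803 -2.24
endloop
endfacet
facet normal -0.669 -0.530 0.521
outer loop
vertex 4.521 -0.483 -1.609
vertex 3.953 1.291 -0.534
vertex 3.291 -0.134 -2.833
endloop
endfacet
facet normal 0.264 -0.825 -0.500
outer loop
vertex 4.027 0.449 -3.406
vertex 4.521 -0.483 -1.609
vertex 3.291 -0.134 -2.833
endloop
endfacet
facet normal -0.669 -0.530 0.521
outer loop
vertex 3.291 -0.134 -2.833
vertex 3.953 1.291 -0.534
vertex 2.723 1.639 -1.758
endloop
endfacet
facet normal -0.695 0.197 -0.692
outer loop
vertex 2.723 1.639 -1.758
vertex 4.027 0.449 -3.406
vertex 3.291 -0.134 -2.833
endloop
endfacet
facet normal 0.695 -0.197 0.692
outer loop
vertex 4.521 -0.483 -1.609
vertex 4.689 1.874 -1.107
vertex 3.953 1.291 -0.534
endloop
endfacet
facet normal 0.265 -0.824 -0.500
outer loop
vertex 5.257 0.101 -2.182
vertex 4.521 -0.483 -1.609
vertex 4.027 0.449 -3.406
endloop
endfacet
facet normal 0.695 -0.197 0.692
outer loop
vertex 5.257 0.101 -2.182
vertex 4.689 1.874 -1.107
vertex 4.521 -0.483 -1.609
endloop
endfacet
facet normal -0.264 0.825 0.500
outer loop
vertex 3.953 1.291 -0.534
vertex 4.689 1.874 -1.107
vertex 2.723 1.639 -1.758
endloop
endfacet
facet normal -0.695 0.197 -0.692
outer loop
vertex 3.459 2.223 -2.331
vertex 4.027 0.449 -3.406
vertex 2.723 1.639 -1.758
endloop
endfacet
facet normal -0.264 0.824 0.501
outer loop
vertex 2.723 1.639 -1.758
vertex 4.689 1.874 -1.107
vertex 3.459 2.223 -2.331
endloop
endfacet
facet normal 0.669 0.530 -0.521
outer loop
vertex 3.459 2.223 -2.331
vertex 5.257 0.101 -2.182
vertex 4.027 0.449 -3.406
endloop
endfacet
facet normal 0.669 0.530 -0.521
outer loop
vertex 4.689 1.874 -1.107
vertex 5.257 0.101 -2.182
vertex 3.459 2.223 -2.331
endloop
endfacet

endsolid


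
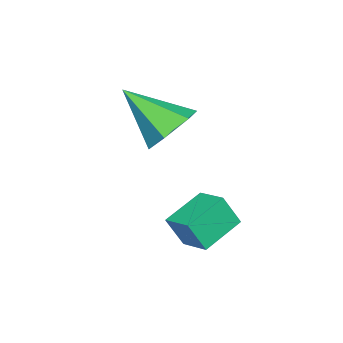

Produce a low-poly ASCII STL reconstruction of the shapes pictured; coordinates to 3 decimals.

solid 
facet normal -0.887 0.290 0.360
outer loop
vertex -0.067 -0.083 -2.098
vertex 0.322 0.776 -1.831
vertex -0.316 0.321 -3.035
endloop
endfacet
facet normal -0.397 -0.876 -0.272
outer loop
vertex 0.898 -0.076 -3.529
vertex -0.067 -0.083 -2.098
vertex -0.316 0.321 -3.035
endloop
endfacet
facet normal -0.887 0.290 0.360
outer loop
vertex -0.316 0.321 -3.035
vertex 0.322 0.776 -1.831
vertex 0.073 1.18 -2.768
endloop
endfacet
facet normal -0.237 0.385 -0.892
outer loop
vertex 0.073 1.18 -2.768
vertex 0.898 -0.076 -3.529
vertex -0.316 0.321 -3.035
endloop
endfacet
facet normal 0.237 -0.385 0.892
outer loop
vertex -0.067 -0.083 -2.098
vertex 1.536 0.379 -2.325
vertex 0.322 0.776 -1.831
endloop
endfacet
facet normal -0.397 -0.876 -0.272
outer loop
vertex 1.147 -0.48 -2.592
vertex -0.067 -0.083 -2.098
vertex 0.898 -0.076 -3.529
endloop
endfacet
facet normal 0.237 -0.385 0.892
outer loop
vertex 1.147 -0.48 -2.592
vertex 1.536 0.379 -2.325
vertex -0.067 -0.083 -2.098
endloop
endfacet
facet normal 0.397 0.876 0.272
outer loop
vertex 0.322 0.776 -1.831
vertex 1.536 0.379 -2.325
vertex 0.073 1.18 -2.768
endloop
endfacet
facet normal -0.237 0.385 -0.892
outer loop
vertex 1.287 0.783 -3.262
vertex 0.898 -0.076 -3.529
vertex 0.073 1.18 -2.768
endloop
endfacet
facet normal 0.397 0.876 0.272
outer loop
vertex 0.073 1.18 -2.768
vertex 1.536 0.379 -2.325
vertex 1.287 0.783 -3.262
endloop
endfacet
facet normal 0.887 -0.290 -0.360
outer loop
vertex 1.287 0.783 -3.262
vertex 1.147 -0.48 -2.592
vertex 0.898 -0.076 -3.529
endloop
endfacet
facet normal 0.887 -0.290 -0.360
outer loop
vertex 1.536 0.379 -2.325
vertex 1.147 -0.48 -2.592
vertex 1.287 0.783 -3.262
endloop
endfacet
facet normal -0.051 0.770 -0.636
outer loop
vertex -0.825 -1.567 -0.789
vertex -1.721 -1.781 -0.976
vertex -1.516 -1.189 -0.276
endloop
endfacet
facet normal 0.644 0.164 0.747
outer loop
vertex -0.825 -1.567 -0.789
vertex -1.516 -1.189 -0.276
vertex -1.619 -3.299 0.276
endloop
endfacet
facet normal -0.053 0.770 -0.636
outer loop
vertex -1.516 -1.189 -0.276
vertex -1.721 -1.781 -0.976
vertex -2.412 -1.404 -0.462
endloop
endfacet
facet normal -0.255 0.256 0.932
outer loop
vertex -1.516 -1.189 -0.276
vertex -2.412 -1.404 -0.462
vertex -1.619 -3.299 0.276
endloop
endfacet
facet normal -0.052 0.770 -0.635
outer loop
vertex -2.412 -1.404 -0.462
vertex -1.721 -1.781 -0.976
vertex -2.617 -1.996 -1.163
endloop
endfacet
facet normal -0.881 -0.202 0.428
outer loop
vertex -2.412 -1.404 -0.462
vertex -2.617 -1.996 -1.163
vertex -1.619 -3.299 0.276
endloop
endfacet
facet normal -0.052 0.770 -0.635
outer loop
vertex -2.617 -1.996 -1.163
vertex -1.721 -1.781 -0.976
vertex -1.926 -2.373 -1.677
endloop
endfacet
facet normal -0.605 -0.752 -0.262
outer loop
vertex -2.617 -1.996 -1.163
vertex -1.926 -2.373 -1.677
vertex -1.619 -3.299 0.276
endloop
endfacet
facet normal -0.051 0.770 -0.636
outer loop
vertex -1.926 -2.373 -1.677
vertex -1.721 -1.781 -0.976
vertex -1.03 -2.159 -1.49
endloop
endfacet
facet normal 0.295 -0.845 -0.447
outer loop
vertex -1.926 -2.373 -1.677
vertex -1.03 -2.159 -1.49
vertex -1.619 -3.299 0.276
endloop
endfacet
facet normal -0.051 0.770 -0.636
outer loop
vertex -1.03 -2.159 -1.49
vertex -1.721 -1.781 -0.976
vertex -0.825 -1.567 -0.789
endloop
endfacet
facet normal 0.920 -0.387 0.057
outer loop
vertex -1.03 -2.159 -1.49
vertex -0.825 -1.567 -0.789
vertex -1.619 -3.299 0.276
endloop
endfacet

endsolid


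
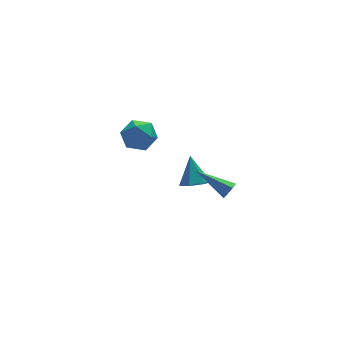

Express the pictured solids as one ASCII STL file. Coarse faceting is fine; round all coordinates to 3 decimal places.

solid 
facet normal 0.625 -0.640 -0.446
outer loop
vertex 1.106 -3.877 -0.834
vertex 0.734 -3.989 -1.195
vertex 1.077 -3.594 -1.281
endloop
endfacet
facet normal 0.625 0.677 0.388
outer loop
vertex 1.106 -3.877 -0.834
vertex 1.077 -3.594 -1.281
vertex -0.574 -2.651 -0.265
endloop
endfacet
facet normal 0.626 -0.640 -0.445
outer loop
vertex 1.077 -3.594 -1.281
vertex 0.734 -3.989 -1.195
vertex 0.706 -3.706 -1.642
endloop
endfacet
facet normal 0.200 0.859 -0.472
outer loop
vertex 1.077 -3.594 -1.281
vertex 0.706 -3.706 -1.642
vertex -0.574 -2.651 -0.265
endloop
endfacet
facet normal 0.626 -0.640 -0.445
outer loop
vertex 0.706 -3.706 -1.642
vertex 0.734 -3.989 -1.195
vertex 0.363 -4.101 -1.556
endloop
endfacet
facet normal -0.560 0.319 -0.765
outer loop
vertex 0.706 -3.706 -1.642
vertex 0.363 -4.101 -1.556
vertex -0.574 -2.651 -0.265
endloop
endfacet
facet normal 0.627 -0.639 -0.446
outer loop
vertex 0.363 -4.101 -1.556
vertex 0.734 -3.989 -1.195
vertex 0.392 -4.384 -1.109
endloop
endfacet
facet normal -0.894 -0.402 -0.197
outer loop
vertex 0.363 -4.101 -1.556
vertex 0.392 -4.384 -1.109
vertex -0.574 -2.651 -0.265
endloop
endfacet
facet normal 0.627 -0.639 -0.446
outer loop
vertex 0.392 -4.384 -1.109
vertex 0.734 -3.989 -1.195
vertex 0.763 -4.272 -0.748
endloop
endfacet
facet normal -0.469 -0.584 0.663
outer loop
vertex 0.392 -4.384 -1.109
vertex 0.763 -4.272 -0.748
vertex -0.574 -2.651 -0.265
endloop
endfacet
facet normal 0.625 -0.640 -0.446
outer loop
vertex 0.763 -4.272 -0.748
vertex 0.734 -3.989 -1.195
vertex 1.106 -3.877 -0.834
endloop
endfacet
facet normal 0.291 -0.045 0.956
outer loop
vertex 0.763 -4.272 -0.748
vertex 1.106 -3.877 -0.834
vertex -0.574 -2.651 -0.265
endloop
endfacet
facet normal -0.067 -0.571 -0.818
outer loop
vertex 1.12 -0.567 -3.394
vertex 0.291 -0.433 -3.42
vertex 0.814 0.086 -3.825
endloop
endfacet
facet normal 0.884 0.462 0.072
outer loop
vertex 1.12 -0.567 -3.394
vertex 0.814 0.086 -3.825
vertex 0.409 0.573 -1.98
endloop
endfacet
facet normal -0.067 -0.571 -0.818
outer loop
vertex 0.814 0.086 -3.825
vertex 0.291 -0.433 -3.42
vertex -0.015 0.22 -3.851
endloop
endfacet
facet normal 0.162 0.962 -0.218
outer loop
vertex 0.814 0.086 -3.825
vertex -0.015 0.22 -3.851
vertex 0.409 0.573 -1.98
endloop
endfacet
facet normal -0.067 -0.571 -0.818
outer loop
vertex -0.015 0.22 -3.851
vertex 0.291 -0.433 -3.42
vertex -0.538 -0.298 -3.446
endloop
endfacet
facet normal -0.695 0.719 0.022
outer loop
vertex -0.015 0.22 -3.851
vertex -0.538 -0.298 -3.446
vertex 0.409 0.573 -1.98
endloop
endfacet
facet normal -0.067 -0.571 -0.818
outer loop
vertex -0.538 -0.298 -3.446
vertex 0.291 -0.433 -3.42
vertex -0.232 -0.951 -3.015
endloop
endfacet
facet normal -0.833 -0.025 0.553
outer loop
vertex -0.538 -0.298 -3.446
vertex -0.232 -0.951 -3.015
vertex 0.409 0.573 -1.98
endloop
endfacet
facet normal -0.067 -0.571 -0.818
outer loop
vertex -0.232 -0.951 -3.015
vertex 0.291 -0.433 -3.42
vertex 0.597 -1.086 -2.989
endloop
endfacet
facet normal -0.112 -0.526 0.843
outer loop
vertex -0.232 -0.951 -3.015
vertex 0.597 -1.086 -2.989
vertex 0.409 0.573 -1.98
endloop
endfacet
facet normal -0.067 -0.571 -0.818
outer loop
vertex 0.597 -1.086 -2.989
vertex 0.291 -0.433 -3.42
vertex 1.12 -0.567 -3.394
endloop
endfacet
facet normal 0.747 -0.282 0.603
outer loop
vertex 0.597 -1.086 -2.989
vertex 1.12 -0.567 -3.394
vertex 0.409 0.573 -1.98
endloop
endfacet
facet normal -0.523 0.342 0.781
outer loop
vertex -2.361 3.649 -1.628
vertex -1.653 3.171 -0.945
vertex -1.482 4.198 -1.28
endloop
endfacet
facet normal -0.578 0.785 0.223
outer loop
vertex -2.361 3.649 -1.628
vertex -1.482 4.198 -1.28
vertex -1.791 4.268 -2.327
endloop
endfacet
facet normal -0.850 0.416 -0.324
outer loop
vertex -2.361 3.649 -1.628
vertex -1.791 4.268 -2.327
vertex -2.154 3.285 -2.638
endloop
endfacet
facet normal -0.962 -0.254 -0.106
outer loop
vertex -2.361 3.649 -1.628
vertex -2.154 3.285 -2.638
vertex -2.069 2.607 -1.784
endloop
endfacet
facet normal -0.759 -0.299 0.578
outer loop
vertex -2.361 3.649 -1.628
vertex -2.069 2.607 -1.784
vertex -1.653 3.171 -0.945
endloop
endfacet
facet normal 0.079 0.996 0.043
outer loop
vertex -1.791 4.268 -2.327
vertex -1.482 4.198 -1.28
vertex -0.731 4.173 -2.076
endloop
endfacet
facet normal 0.170 0.280 0.945
outer loop
vertex -1.482 4.198 -1.28
vertex -1.653 3.171 -0.945
vertex -0.646 3.495 -1.222
endloop
endfacet
facet normal -0.214 -0.758 0.616
outer loop
vertex -1.653 3.171 -0.945
vertex -2.069 2.607 -1.784
vertex -1.009 2.512 -1.533
endloop
endfacet
facet normal -0.541 -0.684 -0.489
outer loop
vertex -2.069 2.607 -1.784
vertex -2.154 3.285 -2.638
vertex -1.318 2.582 -2.58
endloop
endfacet
facet normal -0.360 0.400 -0.843
outer loop
vertex -2.154 3.285 -2.638
vertex -1.791 4.268 -2.327
vertex -1.147 3.609 -2.915
endloop
endfacet
facet normal 0.962 0.254 0.106
outer loop
vertex -0.439 3.131 -2.232
vertex -0.731 4.173 -2.076
vertex -0.646 3.495 -1.222
endloop
endfacet
facet normal 0.850 -0.416 0.324
outer loop
vertex -0.439 3.131 -2.232
vertex -0.646 3.495 -1.222
vertex -1.009 2.512 -1.533
endloop
endfacet
facet normal 0.578 -0.785 -0.223
outer loop
vertex -0.439 3.131 -2.232
vertex -1.009 2.512 -1.533
vertex -1.318 2.582 -2.58
endloop
endfacet
facet normal 0.523 -0.342 -0.781
outer loop
vertex -0.439 3.131 -2.232
vertex -1.318 2.582 -2.58
vertex -1.147 3.609 -2.915
endloop
endfacet
facet normal 0.759 0.299 -0.578
outer loop
vertex -0.439 3.131 -2.232
vertex -1.147 3.609 -2.915
vertex -0.731 4.173 -2.076
endloop
endfacet
facet normal 0.541 0.684 0.489
outer loop
vertex -0.646 3.495 -1.222
vertex -0.731 4.173 -2.076
vertex -1.482 4.198 -1.28
endloop
endfacet
facet normal 0.360 -0.400 0.843
outer loop
vertex -1.009 2.512 -1.533
vertex -0.646 3.495 -1.222
vertex -1.653 3.171 -0.945
endloop
endfacet
facet normal -0.079 -0.996 -0.043
outer loop
vertex -1.318 2.582 -2.58
vertex -1.009 2.512 -1.533
vertex -2.069 2.607 -1.784
endloop
endfacet
facet normal -0.170 -0.280 -0.945
outer loop
vertex -1.147 3.609 -2.915
vertex -1.318 2.582 -2.58
vertex -2.154 3.285 -2.638
endloop
endfacet
facet normal 0.214 0.758 -0.616
outer loop
vertex -0.731 4.173 -2.076
vertex -1.147 3.609 -2.915
vertex -1.791 4.268 -2.327
endloop
endfacet

endsolid


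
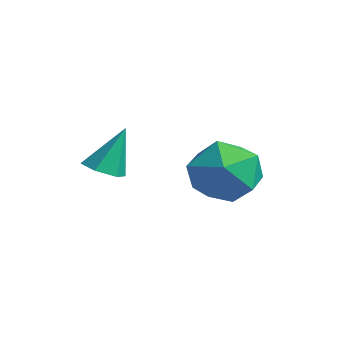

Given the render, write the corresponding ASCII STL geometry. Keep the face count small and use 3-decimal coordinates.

solid 
facet normal -0.637 0.142 0.758
outer loop
vertex 1.986 2.805 -0.205
vertex 1.451 1.688 -0.445
vertex 2.422 1.763 0.357
endloop
endfacet
facet normal -0.016 0.470 0.883
outer loop
vertex 1.986 2.805 -0.205
vertex 2.422 1.763 0.357
vertex 3.229 2.625 -0.087
endloop
endfacet
facet normal 0.101 0.931 0.351
outer loop
vertex 1.986 2.805 -0.205
vertex 3.229 2.625 -0.087
vertex 2.757 3.083 -1.164
endloop
endfacet
facet normal -0.447 0.888 -0.102
outer loop
vertex 1.986 2.805 -0.205
vertex 2.757 3.083 -1.164
vertex 1.658 2.504 -1.385
endloop
endfacet
facet normal -0.904 0.401 0.149
outer loop
vertex 1.986 2.805 -0.205
vertex 1.658 2.504 -1.385
vertex 1.451 1.688 -0.445
endloop
endfacet
facet normal 0.501 -0.023 0.865
outer loop
vertex 3.229 2.625 -0.087
vertex 2.422 1.763 0.357
vertex 3.462 1.396 -0.255
endloop
endfacet
facet normal -0.505 -0.552 0.663
outer loop
vertex 2.422 1.763 0.357
vertex 1.451 1.688 -0.445
vertex 2.363 0.817 -0.476
endloop
endfacet
facet normal -0.937 -0.134 -0.322
outer loop
vertex 1.451 1.688 -0.445
vertex 1.658 2.504 -1.385
vertex 1.891 1.275 -1.553
endloop
endfacet
facet normal -0.198 0.655 -0.729
outer loop
vertex 1.658 2.504 -1.385
vertex 2.757 3.083 -1.164
vertex 2.698 2.137 -1.997
endloop
endfacet
facet normal 0.691 0.723 0.005
outer loop
vertex 2.757 3.083 -1.164
vertex 3.229 2.625 -0.087
vertex 3.669 2.212 -1.195
endloop
endfacet
facet normal 0.447 -0.888 0.102
outer loop
vertex 3.134 1.095 -1.435
vertex 3.462 1.396 -0.255
vertex 2.363 0.817 -0.476
endloop
endfacet
facet normal -0.101 -0.931 -0.351
outer loop
vertex 3.134 1.095 -1.435
vertex 2.363 0.817 -0.476
vertex 1.891 1.275 -1.553
endloop
endfacet
facet normal 0.016 -0.470 -0.883
outer loop
vertex 3.134 1.095 -1.435
vertex 1.891 1.275 -1.553
vertex 2.698 2.137 -1.997
endloop
endfacet
facet normal 0.637 -0.142 -0.758
outer loop
vertex 3.134 1.095 -1.435
vertex 2.698 2.137 -1.997
vertex 3.669 2.212 -1.195
endloop
endfacet
facet normal 0.904 -0.401 -0.149
outer loop
vertex 3.134 1.095 -1.435
vertex 3.669 2.212 -1.195
vertex 3.462 1.396 -0.255
endloop
endfacet
facet normal 0.198 -0.655 0.729
outer loop
vertex 2.363 0.817 -0.476
vertex 3.462 1.396 -0.255
vertex 2.422 1.763 0.357
endloop
endfacet
facet normal -0.691 -0.723 -0.005
outer loop
vertex 1.891 1.275 -1.553
vertex 2.363 0.817 -0.476
vertex 1.451 1.688 -0.445
endloop
endfacet
facet normal -0.501 0.023 -0.865
outer loop
vertex 2.698 2.137 -1.997
vertex 1.891 1.275 -1.553
vertex 1.658 2.504 -1.385
endloop
endfacet
facet normal 0.505 0.552 -0.663
outer loop
vertex 3.669 2.212 -1.195
vertex 2.698 2.137 -1.997
vertex 2.757 3.083 -1.164
endloop
endfacet
facet normal 0.937 0.134 0.322
outer loop
vertex 3.462 1.396 -0.255
vertex 3.669 2.212 -1.195
vertex 3.229 2.625 -0.087
endloop
endfacet
facet normal -0.025 -0.420 -0.907
outer loop
vertex 1.332 -1.528 -0.569
vertex 0.879 -1.051 -0.777
vertex 1.556 -0.938 -0.848
endloop
endfacet
facet normal 0.899 -0.145 0.414
outer loop
vertex 1.332 -1.528 -0.569
vertex 1.556 -0.938 -0.848
vertex 0.921 -0.349 0.737
endloop
endfacet
facet normal -0.025 -0.421 -0.907
outer loop
vertex 1.556 -0.938 -0.848
vertex 0.879 -1.051 -0.777
vertex 1.103 -0.461 -1.057
endloop
endfacet
facet normal 0.718 0.695 0.029
outer loop
vertex 1.556 -0.938 -0.848
vertex 1.103 -0.461 -1.057
vertex 0.921 -0.349 0.737
endloop
endfacet
facet normal -0.025 -0.421 -0.907
outer loop
vertex 1.103 -0.461 -1.057
vertex 0.879 -1.051 -0.777
vertex 0.426 -0.574 -0.986
endloop
endfacet
facet normal -0.172 0.982 -0.079
outer loop
vertex 1.103 -0.461 -1.057
vertex 0.426 -0.574 -0.986
vertex 0.921 -0.349 0.737
endloop
endfacet
facet normal -0.025 -0.421 -0.907
outer loop
vertex 0.426 -0.574 -0.986
vertex 0.879 -1.051 -0.777
vertex 0.202 -1.164 -0.706
endloop
endfacet
facet normal -0.882 0.428 0.197
outer loop
vertex 0.426 -0.574 -0.986
vertex 0.202 -1.164 -0.706
vertex 0.921 -0.349 0.737
endloop
endfacet
facet normal -0.025 -0.420 -0.907
outer loop
vertex 0.202 -1.164 -0.706
vertex 0.879 -1.051 -0.777
vertex 0.655 -1.641 -0.498
endloop
endfacet
facet normal -0.701 -0.412 0.582
outer loop
vertex 0.202 -1.164 -0.706
vertex 0.655 -1.641 -0.498
vertex 0.921 -0.349 0.737
endloop
endfacet
facet normal -0.025 -0.420 -0.907
outer loop
vertex 0.655 -1.641 -0.498
vertex 0.879 -1.051 -0.777
vertex 1.332 -1.528 -0.569
endloop
endfacet
facet normal 0.189 -0.699 0.690
outer loop
vertex 0.655 -1.641 -0.498
vertex 1.332 -1.528 -0.569
vertex 0.921 -0.349 0.737
endloop
endfacet

endsolid


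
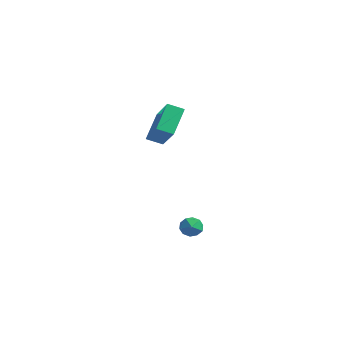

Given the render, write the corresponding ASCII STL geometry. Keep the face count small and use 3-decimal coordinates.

solid 
facet normal -0.617 -0.685 0.389
outer loop
vertex 0.791 -0.377 3.555
vertex 0.213 0.855 4.808
vertex -0.798 0.275 2.181
endloop
endfacet
facet normal 0.313 -0.666 -0.677
outer loop
vertex -0.213 0.925 1.812
vertex 0.791 -0.377 3.555
vertex -0.798 0.275 2.181
endloop
endfacet
facet normal -0.616 -0.685 0.388
outer loop
vertex -0.798 0.275 2.181
vertex 0.213 0.855 4.808
vertex -1.377 1.506 3.434
endloop
endfacet
facet normal -0.723 0.296 -0.625
outer loop
vertex -1.377 1.506 3.434
vertex -0.213 0.925 1.812
vertex -0.798 0.275 2.181
endloop
endfacet
facet normal 0.723 -0.296 0.624
outer loop
vertex 0.791 -0.377 3.555
vertex 0.798 1.505 4.439
vertex 0.213 0.855 4.808
endloop
endfacet
facet normal 0.313 -0.666 -0.677
outer loop
vertex 1.377 0.274 3.186
vertex 0.791 -0.377 3.555
vertex -0.213 0.925 1.812
endloop
endfacet
facet normal 0.722 -0.296 0.625
outer loop
vertex 1.377 0.274 3.186
vertex 0.798 1.505 4.439
vertex 0.791 -0.377 3.555
endloop
endfacet
facet normal -0.313 0.666 0.677
outer loop
vertex 0.213 0.855 4.808
vertex 0.798 1.505 4.439
vertex -1.377 1.506 3.434
endloop
endfacet
facet normal -0.723 0.296 -0.625
outer loop
vertex -0.791 2.157 3.065
vertex -0.213 0.925 1.812
vertex -1.377 1.506 3.434
endloop
endfacet
facet normal -0.313 0.666 0.678
outer loop
vertex -1.377 1.506 3.434
vertex 0.798 1.505 4.439
vertex -0.791 2.157 3.065
endloop
endfacet
facet normal 0.616 0.685 -0.389
outer loop
vertex -0.791 2.157 3.065
vertex 1.377 0.274 3.186
vertex -0.213 0.925 1.812
endloop
endfacet
facet normal 0.617 0.685 -0.388
outer loop
vertex 0.798 1.505 4.439
vertex 1.377 0.274 3.186
vertex -0.791 2.157 3.065
endloop
endfacet
facet normal -0.103 0.257 0.961
outer loop
vertex 2.048 0.958 -2.677
vertex 2.26 0.294 -2.477
vertex 2.751 0.82 -2.565
endloop
endfacet
facet normal 0.072 0.823 0.564
outer loop
vertex 2.048 0.958 -2.677
vertex 2.751 0.82 -2.565
vertex 2.547 1.226 -3.131
endloop
endfacet
facet normal -0.430 0.901 0.060
outer loop
vertex 2.048 0.958 -2.677
vertex 2.547 1.226 -3.131
vertex 1.93 0.949 -3.393
endloop
endfacet
facet normal -0.912 0.384 0.145
outer loop
vertex 2.048 0.958 -2.677
vertex 1.93 0.949 -3.393
vertex 1.752 0.374 -2.989
endloop
endfacet
facet normal -0.711 -0.015 0.703
outer loop
vertex 2.048 0.958 -2.677
vertex 1.752 0.374 -2.989
vertex 2.26 0.294 -2.477
endloop
endfacet
facet normal 0.691 0.682 0.240
outer loop
vertex 2.547 1.226 -3.131
vertex 2.751 0.82 -2.565
vertex 3.068 0.726 -3.211
endloop
endfacet
facet normal 0.409 -0.234 0.882
outer loop
vertex 2.751 0.82 -2.565
vertex 2.26 0.294 -2.477
vertex 2.89 0.151 -2.807
endloop
endfacet
facet normal -0.575 -0.673 0.465
outer loop
vertex 2.26 0.294 -2.477
vertex 1.752 0.374 -2.989
vertex 2.273 -0.126 -3.069
endloop
endfacet
facet normal -0.899 -0.029 -0.437
outer loop
vertex 1.752 0.374 -2.989
vertex 1.93 0.949 -3.393
vertex 2.069 0.28 -3.635
endloop
endfacet
facet normal -0.118 0.809 -0.576
outer loop
vertex 1.93 0.949 -3.393
vertex 2.547 1.226 -3.131
vertex 2.56 0.806 -3.723
endloop
endfacet
facet normal 0.912 -0.384 -0.145
outer loop
vertex 2.772 0.142 -3.523
vertex 3.068 0.726 -3.211
vertex 2.89 0.151 -2.807
endloop
endfacet
facet normal 0.430 -0.901 -0.060
outer loop
vertex 2.772 0.142 -3.523
vertex 2.89 0.151 -2.807
vertex 2.273 -0.126 -3.069
endloop
endfacet
facet normal -0.072 -0.823 -0.564
outer loop
vertex 2.772 0.142 -3.523
vertex 2.273 -0.126 -3.069
vertex 2.069 0.28 -3.635
endloop
endfacet
facet normal 0.103 -0.257 -0.961
outer loop
vertex 2.772 0.142 -3.523
vertex 2.069 0.28 -3.635
vertex 2.56 0.806 -3.723
endloop
endfacet
facet normal 0.711 0.015 -0.703
outer loop
vertex 2.772 0.142 -3.523
vertex 2.56 0.806 -3.723
vertex 3.068 0.726 -3.211
endloop
endfacet
facet normal 0.899 0.029 0.437
outer loop
vertex 2.89 0.151 -2.807
vertex 3.068 0.726 -3.211
vertex 2.751 0.82 -2.565
endloop
endfacet
facet normal 0.118 -0.809 0.576
outer loop
vertex 2.273 -0.126 -3.069
vertex 2.89 0.151 -2.807
vertex 2.26 0.294 -2.477
endloop
endfacet
facet normal -0.691 -0.682 -0.240
outer loop
vertex 2.069 0.28 -3.635
vertex 2.273 -0.126 -3.069
vertex 1.752 0.374 -2.989
endloop
endfacet
facet normal -0.409 0.234 -0.882
outer loop
vertex 2.56 0.806 -3.723
vertex 2.069 0.28 -3.635
vertex 1.93 0.949 -3.393
endloop
endfacet
facet normal 0.575 0.673 -0.465
outer loop
vertex 3.068 0.726 -3.211
vertex 2.56 0.806 -3.723
vertex 2.547 1.226 -3.131
endloop
endfacet

endsolid


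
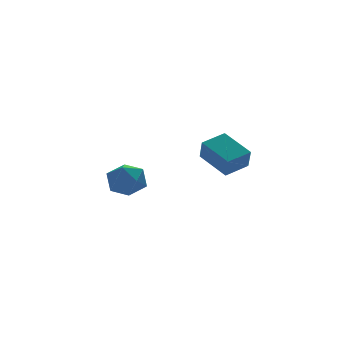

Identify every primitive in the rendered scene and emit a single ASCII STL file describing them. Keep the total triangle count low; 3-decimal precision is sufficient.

solid 
facet normal -0.988 0.117 -0.101
outer loop
vertex -1.585 4.157 -3.69
vertex -1.77 3.299 -2.874
vertex -1.67 4.442 -2.529
endloop
endfacet
facet normal -0.645 0.729 -0.226
outer loop
vertex -1.585 4.157 -3.69
vertex -1.67 4.442 -2.529
vertex -0.838 4.965 -3.216
endloop
endfacet
facet normal -0.187 0.620 -0.762
outer loop
vertex -1.585 4.157 -3.69
vertex -0.838 4.965 -3.216
vertex -0.423 4.144 -3.985
endloop
endfacet
facet normal -0.246 -0.060 -0.967
outer loop
vertex -1.585 4.157 -3.69
vertex -0.423 4.144 -3.985
vertex -1.0 3.114 -3.774
endloop
endfacet
facet normal -0.742 -0.371 -0.558
outer loop
vertex -1.585 4.157 -3.69
vertex -1.0 3.114 -3.774
vertex -1.77 3.299 -2.874
endloop
endfacet
facet normal -0.268 0.895 0.357
outer loop
vertex -0.838 4.965 -3.216
vertex -1.67 4.442 -2.529
vertex -0.56 4.606 -2.106
endloop
endfacet
facet normal -0.823 -0.097 0.560
outer loop
vertex -1.67 4.442 -2.529
vertex -1.77 3.299 -2.874
vertex -1.137 3.576 -1.895
endloop
endfacet
facet normal -0.424 -0.887 -0.181
outer loop
vertex -1.77 3.299 -2.874
vertex -1.0 3.114 -3.774
vertex -0.722 2.755 -2.664
endloop
endfacet
facet normal 0.378 -0.384 -0.842
outer loop
vertex -1.0 3.114 -3.774
vertex -0.423 4.144 -3.985
vertex 0.11 3.278 -3.351
endloop
endfacet
facet normal 0.475 0.717 -0.510
outer loop
vertex -0.423 4.144 -3.985
vertex -0.838 4.965 -3.216
vertex 0.21 4.421 -3.006
endloop
endfacet
facet normal 0.246 0.060 0.967
outer loop
vertex 0.025 3.563 -2.19
vertex -0.56 4.606 -2.106
vertex -1.137 3.576 -1.895
endloop
endfacet
facet normal 0.187 -0.620 0.762
outer loop
vertex 0.025 3.563 -2.19
vertex -1.137 3.576 -1.895
vertex -0.722 2.755 -2.664
endloop
endfacet
facet normal 0.645 -0.729 0.226
outer loop
vertex 0.025 3.563 -2.19
vertex -0.722 2.755 -2.664
vertex 0.11 3.278 -3.351
endloop
endfacet
facet normal 0.988 -0.117 0.101
outer loop
vertex 0.025 3.563 -2.19
vertex 0.11 3.278 -3.351
vertex 0.21 4.421 -3.006
endloop
endfacet
facet normal 0.742 0.371 0.558
outer loop
vertex 0.025 3.563 -2.19
vertex 0.21 4.421 -3.006
vertex -0.56 4.606 -2.106
endloop
endfacet
facet normal -0.378 0.384 0.842
outer loop
vertex -1.137 3.576 -1.895
vertex -0.56 4.606 -2.106
vertex -1.67 4.442 -2.529
endloop
endfacet
facet normal -0.475 -0.717 0.510
outer loop
vertex -0.722 2.755 -2.664
vertex -1.137 3.576 -1.895
vertex -1.77 3.299 -2.874
endloop
endfacet
facet normal 0.268 -0.895 -0.357
outer loop
vertex 0.11 3.278 -3.351
vertex -0.722 2.755 -2.664
vertex -1.0 3.114 -3.774
endloop
endfacet
facet normal 0.823 0.097 -0.560
outer loop
vertex 0.21 4.421 -3.006
vertex 0.11 3.278 -3.351
vertex -0.423 4.144 -3.985
endloop
endfacet
facet normal 0.424 0.887 0.181
outer loop
vertex -0.56 4.606 -2.106
vertex 0.21 4.421 -3.006
vertex -0.838 4.965 -3.216
endloop
endfacet
facet normal -0.953 -0.174 -0.248
outer loop
vertex 1.285 -3.576 0.401
vertex 0.747 -1.817 1.235
vertex 1.472 -2.979 -0.738
endloop
endfacet
facet normal 0.266 -0.871 -0.413
outer loop
vertex 2.873 -2.723 -0.375
vertex 1.285 -3.576 0.401
vertex 1.472 -2.979 -0.738
endloop
endfacet
facet normal -0.953 -0.174 -0.248
outer loop
vertex 1.472 -2.979 -0.738
vertex 0.747 -1.817 1.235
vertex 0.934 -1.22 0.095
endloop
endfacet
facet normal 0.143 0.459 -0.877
outer loop
vertex 0.934 -1.22 0.095
vertex 2.873 -2.723 -0.375
vertex 1.472 -2.979 -0.738
endloop
endfacet
facet normal -0.143 -0.459 0.877
outer loop
vertex 1.285 -3.576 0.401
vertex 2.148 -1.561 1.598
vertex 0.747 -1.817 1.235
endloop
endfacet
facet normal 0.266 -0.871 -0.413
outer loop
vertex 2.686 -3.32 0.765
vertex 1.285 -3.576 0.401
vertex 2.873 -2.723 -0.375
endloop
endfacet
facet normal -0.144 -0.459 0.877
outer loop
vertex 2.686 -3.32 0.765
vertex 2.148 -1.561 1.598
vertex 1.285 -3.576 0.401
endloop
endfacet
facet normal -0.266 0.871 0.413
outer loop
vertex 0.747 -1.817 1.235
vertex 2.148 -1.561 1.598
vertex 0.934 -1.22 0.095
endloop
endfacet
facet normal 0.144 0.460 -0.876
outer loop
vertex 2.335 -0.964 0.459
vertex 2.873 -2.723 -0.375
vertex 0.934 -1.22 0.095
endloop
endfacet
facet normal -0.266 0.871 0.413
outer loop
vertex 0.934 -1.22 0.095
vertex 2.148 -1.561 1.598
vertex 2.335 -0.964 0.459
endloop
endfacet
facet normal 0.953 0.174 0.248
outer loop
vertex 2.335 -0.964 0.459
vertex 2.686 -3.32 0.765
vertex 2.873 -2.723 -0.375
endloop
endfacet
facet normal 0.953 0.174 0.248
outer loop
vertex 2.148 -1.561 1.598
vertex 2.686 -3.32 0.765
vertex 2.335 -0.964 0.459
endloop
endfacet

endsolid


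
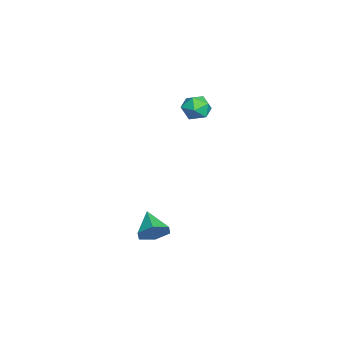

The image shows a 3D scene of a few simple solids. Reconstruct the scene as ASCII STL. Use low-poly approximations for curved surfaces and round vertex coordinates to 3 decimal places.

solid 
facet normal 0.815 0.289 -0.502
outer loop
vertex 3.834 -1.603 -1.301
vertex 3.41 -1.585 -1.979
vertex 3.46 -0.931 -1.521
endloop
endfacet
facet normal -0.067 0.276 0.959
outer loop
vertex 3.834 -1.603 -1.301
vertex 3.46 -0.931 -1.521
vertex 2.31 -1.975 -1.301
endloop
endfacet
facet normal 0.815 0.289 -0.502
outer loop
vertex 3.46 -0.931 -1.521
vertex 3.41 -1.585 -1.979
vertex 3.036 -0.913 -2.199
endloop
endfacet
facet normal -0.580 0.719 0.382
outer loop
vertex 3.46 -0.931 -1.521
vertex 3.036 -0.913 -2.199
vertex 2.31 -1.975 -1.301
endloop
endfacet
facet normal 0.815 0.289 -0.502
outer loop
vertex 3.036 -0.913 -2.199
vertex 3.41 -1.585 -1.979
vertex 2.986 -1.566 -2.657
endloop
endfacet
facet normal -0.885 0.311 -0.347
outer loop
vertex 3.036 -0.913 -2.199
vertex 2.986 -1.566 -2.657
vertex 2.31 -1.975 -1.301
endloop
endfacet
facet normal 0.815 0.289 -0.502
outer loop
vertex 2.986 -1.566 -2.657
vertex 3.41 -1.585 -1.979
vertex 3.36 -2.239 -2.437
endloop
endfacet
facet normal -0.677 -0.540 -0.500
outer loop
vertex 2.986 -1.566 -2.657
vertex 3.36 -2.239 -2.437
vertex 2.31 -1.975 -1.301
endloop
endfacet
facet normal 0.815 0.289 -0.502
outer loop
vertex 3.36 -2.239 -2.437
vertex 3.41 -1.585 -1.979
vertex 3.784 -2.257 -1.759
endloop
endfacet
facet normal -0.164 -0.983 0.077
outer loop
vertex 3.36 -2.239 -2.437
vertex 3.784 -2.257 -1.759
vertex 2.31 -1.975 -1.301
endloop
endfacet
facet normal 0.815 0.289 -0.502
outer loop
vertex 3.784 -2.257 -1.759
vertex 3.41 -1.585 -1.979
vertex 3.834 -1.603 -1.301
endloop
endfacet
facet normal 0.140 -0.575 0.806
outer loop
vertex 3.784 -2.257 -1.759
vertex 3.834 -1.603 -1.301
vertex 2.31 -1.975 -1.301
endloop
endfacet
facet normal -0.934 -0.085 0.348
outer loop
vertex -3.629 -0.115 2.248
vertex -3.376 -0.636 2.799
vertex -3.386 0.147 2.963
endloop
endfacet
facet normal -0.822 0.564 0.073
outer loop
vertex -3.629 -0.115 2.248
vertex -3.386 0.147 2.963
vertex -3.175 0.54 2.301
endloop
endfacet
facet normal -0.628 0.485 -0.609
outer loop
vertex -3.629 -0.115 2.248
vertex -3.175 0.54 2.301
vertex -3.034 0.002 1.727
endloop
endfacet
facet normal -0.619 -0.215 -0.755
outer loop
vertex -3.629 -0.115 2.248
vertex -3.034 0.002 1.727
vertex -3.158 -0.725 2.036
endloop
endfacet
facet normal -0.808 -0.566 -0.165
outer loop
vertex -3.629 -0.115 2.248
vertex -3.158 -0.725 2.036
vertex -3.376 -0.636 2.799
endloop
endfacet
facet normal -0.277 0.862 0.424
outer loop
vertex -3.175 0.54 2.301
vertex -3.386 0.147 2.963
vertex -2.642 0.425 2.884
endloop
endfacet
facet normal -0.458 -0.188 0.869
outer loop
vertex -3.386 0.147 2.963
vertex -3.376 -0.636 2.799
vertex -2.766 -0.302 3.193
endloop
endfacet
facet normal -0.253 -0.967 0.041
outer loop
vertex -3.376 -0.636 2.799
vertex -3.158 -0.725 2.036
vertex -2.625 -0.84 2.619
endloop
endfacet
facet normal 0.051 -0.398 -0.916
outer loop
vertex -3.158 -0.725 2.036
vertex -3.034 0.002 1.727
vertex -2.414 -0.447 1.957
endloop
endfacet
facet normal 0.037 0.734 -0.679
outer loop
vertex -3.034 0.002 1.727
vertex -3.175 0.54 2.301
vertex -2.424 0.336 2.121
endloop
endfacet
facet normal 0.619 0.215 0.755
outer loop
vertex -2.171 -0.185 2.672
vertex -2.642 0.425 2.884
vertex -2.766 -0.302 3.193
endloop
endfacet
facet normal 0.628 -0.485 0.609
outer loop
vertex -2.171 -0.185 2.672
vertex -2.766 -0.302 3.193
vertex -2.625 -0.84 2.619
endloop
endfacet
facet normal 0.822 -0.564 -0.073
outer loop
vertex -2.171 -0.185 2.672
vertex -2.625 -0.84 2.619
vertex -2.414 -0.447 1.957
endloop
endfacet
facet normal 0.934 0.085 -0.348
outer loop
vertex -2.171 -0.185 2.672
vertex -2.414 -0.447 1.957
vertex -2.424 0.336 2.121
endloop
endfacet
facet normal 0.808 0.566 0.165
outer loop
vertex -2.171 -0.185 2.672
vertex -2.424 0.336 2.121
vertex -2.642 0.425 2.884
endloop
endfacet
facet normal -0.051 0.398 0.916
outer loop
vertex -2.766 -0.302 3.193
vertex -2.642 0.425 2.884
vertex -3.386 0.147 2.963
endloop
endfacet
facet normal -0.037 -0.734 0.679
outer loop
vertex -2.625 -0.84 2.619
vertex -2.766 -0.302 3.193
vertex -3.376 -0.636 2.799
endloop
endfacet
facet normal 0.277 -0.862 -0.424
outer loop
vertex -2.414 -0.447 1.957
vertex -2.625 -0.84 2.619
vertex -3.158 -0.725 2.036
endloop
endfacet
facet normal 0.458 0.188 -0.869
outer loop
vertex -2.424 0.336 2.121
vertex -2.414 -0.447 1.957
vertex -3.034 0.002 1.727
endloop
endfacet
facet normal 0.253 0.967 -0.041
outer loop
vertex -2.642 0.425 2.884
vertex -2.424 0.336 2.121
vertex -3.175 0.54 2.301
endloop
endfacet

endsolid


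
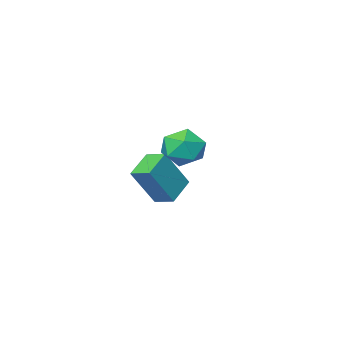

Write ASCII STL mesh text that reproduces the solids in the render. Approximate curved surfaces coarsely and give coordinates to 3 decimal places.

solid 
facet normal 0.371 0.130 0.919
outer loop
vertex -1.433 1.805 2.644
vertex -2.063 1.086 3.0
vertex -1.136 0.83 2.662
endloop
endfacet
facet normal 0.865 0.271 0.423
outer loop
vertex -1.433 1.805 2.644
vertex -1.136 0.83 2.662
vertex -0.923 1.413 1.853
endloop
endfacet
facet normal 0.612 0.791 0.003
outer loop
vertex -1.433 1.805 2.644
vertex -0.923 1.413 1.853
vertex -1.719 2.03 1.691
endloop
endfacet
facet normal -0.037 0.970 0.240
outer loop
vertex -1.433 1.805 2.644
vertex -1.719 2.03 1.691
vertex -2.423 1.828 2.4
endloop
endfacet
facet normal -0.186 0.562 0.806
outer loop
vertex -1.433 1.805 2.644
vertex -2.423 1.828 2.4
vertex -2.063 1.086 3.0
endloop
endfacet
facet normal 0.949 -0.313 0.024
outer loop
vertex -0.923 1.413 1.853
vertex -1.136 0.83 2.662
vertex -1.237 0.452 1.72
endloop
endfacet
facet normal 0.152 -0.542 0.826
outer loop
vertex -1.136 0.83 2.662
vertex -2.063 1.086 3.0
vertex -1.941 0.25 2.429
endloop
endfacet
facet normal -0.750 0.156 0.643
outer loop
vertex -2.063 1.086 3.0
vertex -2.423 1.828 2.4
vertex -2.737 0.867 2.267
endloop
endfacet
facet normal -0.509 0.816 -0.273
outer loop
vertex -2.423 1.828 2.4
vertex -1.719 2.03 1.691
vertex -2.524 1.45 1.458
endloop
endfacet
facet normal 0.542 0.527 -0.655
outer loop
vertex -1.719 2.03 1.691
vertex -0.923 1.413 1.853
vertex -1.597 1.194 1.12
endloop
endfacet
facet normal 0.037 -0.970 -0.240
outer loop
vertex -2.227 0.475 1.476
vertex -1.237 0.452 1.72
vertex -1.941 0.25 2.429
endloop
endfacet
facet normal -0.612 -0.791 -0.003
outer loop
vertex -2.227 0.475 1.476
vertex -1.941 0.25 2.429
vertex -2.737 0.867 2.267
endloop
endfacet
facet normal -0.865 -0.271 -0.423
outer loop
vertex -2.227 0.475 1.476
vertex -2.737 0.867 2.267
vertex -2.524 1.45 1.458
endloop
endfacet
facet normal -0.371 -0.130 -0.919
outer loop
vertex -2.227 0.475 1.476
vertex -2.524 1.45 1.458
vertex -1.597 1.194 1.12
endloop
endfacet
facet normal 0.186 -0.562 -0.806
outer loop
vertex -2.227 0.475 1.476
vertex -1.597 1.194 1.12
vertex -1.237 0.452 1.72
endloop
endfacet
facet normal 0.509 -0.816 0.273
outer loop
vertex -1.941 0.25 2.429
vertex -1.237 0.452 1.72
vertex -1.136 0.83 2.662
endloop
endfacet
facet normal -0.542 -0.527 0.655
outer loop
vertex -2.737 0.867 2.267
vertex -1.941 0.25 2.429
vertex -2.063 1.086 3.0
endloop
endfacet
facet normal -0.949 0.313 -0.024
outer loop
vertex -2.524 1.45 1.458
vertex -2.737 0.867 2.267
vertex -2.423 1.828 2.4
endloop
endfacet
facet normal -0.152 0.542 -0.826
outer loop
vertex -1.597 1.194 1.12
vertex -2.524 1.45 1.458
vertex -1.719 2.03 1.691
endloop
endfacet
facet normal 0.750 -0.156 -0.643
outer loop
vertex -1.237 0.452 1.72
vertex -1.597 1.194 1.12
vertex -0.923 1.413 1.853
endloop
endfacet
facet normal -0.785 -0.406 0.469
outer loop
vertex -3.827 -4.763 -0.406
vertex -4.165 -3.813 -0.15
vertex -4.972 -4.675 -2.247
endloop
endfacet
facet normal 0.325 -0.913 -0.246
outer loop
vertex -3.795 -4.067 -2.95
vertex -3.827 -4.763 -0.406
vertex -4.972 -4.675 -2.247
endloop
endfacet
facet normal -0.785 -0.406 0.469
outer loop
vertex -4.972 -4.675 -2.247
vertex -4.165 -3.813 -0.15
vertex -5.31 -3.725 -1.991
endloop
endfacet
facet normal -0.528 0.041 -0.848
outer loop
vertex -5.31 -3.725 -1.991
vertex -3.795 -4.067 -2.95
vertex -4.972 -4.675 -2.247
endloop
endfacet
facet normal 0.528 -0.041 0.848
outer loop
vertex -3.827 -4.763 -0.406
vertex -2.988 -3.205 -0.853
vertex -4.165 -3.813 -0.15
endloop
endfacet
facet normal 0.325 -0.913 -0.246
outer loop
vertex -2.65 -4.155 -1.109
vertex -3.827 -4.763 -0.406
vertex -3.795 -4.067 -2.95
endloop
endfacet
facet normal 0.528 -0.041 0.848
outer loop
vertex -2.65 -4.155 -1.109
vertex -2.988 -3.205 -0.853
vertex -3.827 -4.763 -0.406
endloop
endfacet
facet normal -0.325 0.913 0.246
outer loop
vertex -4.165 -3.813 -0.15
vertex -2.988 -3.205 -0.853
vertex -5.31 -3.725 -1.991
endloop
endfacet
facet normal -0.528 0.041 -0.848
outer loop
vertex -4.133 -3.117 -2.694
vertex -3.795 -4.067 -2.95
vertex -5.31 -3.725 -1.991
endloop
endfacet
facet normal -0.325 0.913 0.246
outer loop
vertex -5.31 -3.725 -1.991
vertex -2.988 -3.205 -0.853
vertex -4.133 -3.117 -2.694
endloop
endfacet
facet normal 0.785 0.406 -0.469
outer loop
vertex -4.133 -3.117 -2.694
vertex -2.65 -4.155 -1.109
vertex -3.795 -4.067 -2.95
endloop
endfacet
facet normal 0.785 0.406 -0.469
outer loop
vertex -2.988 -3.205 -0.853
vertex -2.65 -4.155 -1.109
vertex -4.133 -3.117 -2.694
endloop
endfacet

endsolid
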